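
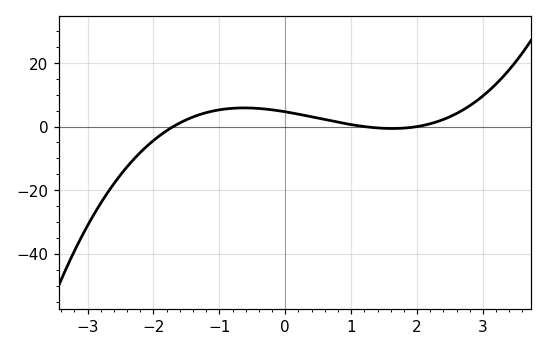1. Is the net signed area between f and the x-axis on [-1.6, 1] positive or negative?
positive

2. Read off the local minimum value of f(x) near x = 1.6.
0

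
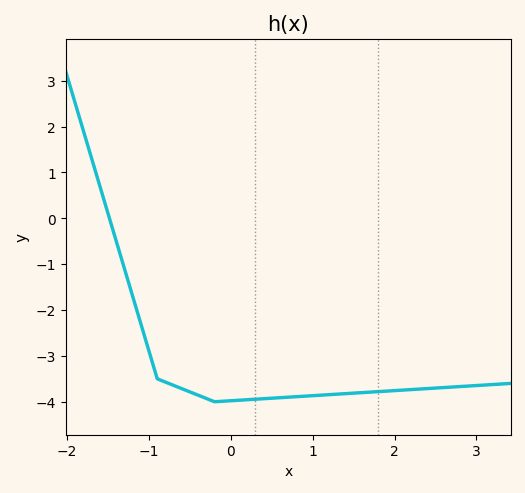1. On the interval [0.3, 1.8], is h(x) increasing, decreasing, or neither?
increasing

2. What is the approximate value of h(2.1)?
-3.7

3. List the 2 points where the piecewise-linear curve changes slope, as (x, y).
(-0.9, -3.5); (-0.2, -4)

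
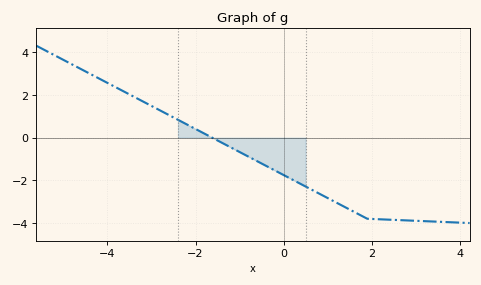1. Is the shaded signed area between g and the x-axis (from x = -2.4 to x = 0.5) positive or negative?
negative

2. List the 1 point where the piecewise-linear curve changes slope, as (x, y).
(1.9, -3.8)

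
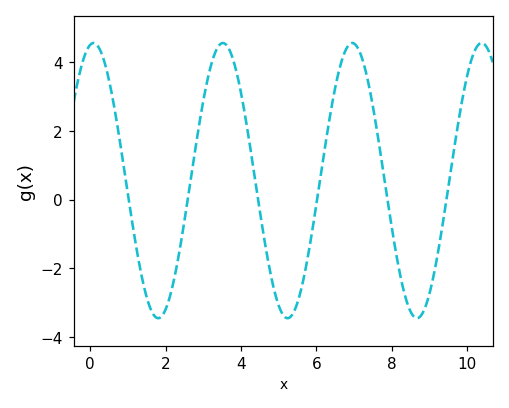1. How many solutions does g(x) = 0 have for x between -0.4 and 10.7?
6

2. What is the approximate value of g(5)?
-3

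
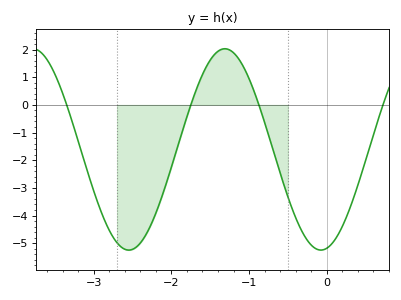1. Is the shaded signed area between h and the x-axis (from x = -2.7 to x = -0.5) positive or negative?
negative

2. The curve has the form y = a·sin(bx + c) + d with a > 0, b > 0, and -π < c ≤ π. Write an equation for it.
y = 3.64sin(2.54x - 1.38) - 1.61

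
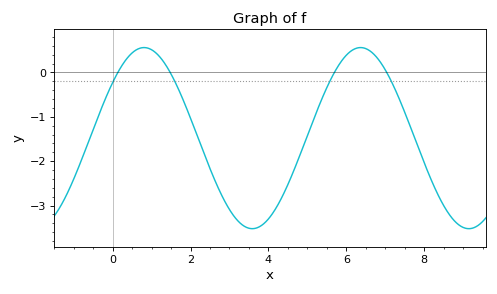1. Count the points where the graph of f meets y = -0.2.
4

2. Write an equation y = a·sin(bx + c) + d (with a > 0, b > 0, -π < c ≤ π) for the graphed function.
y = 2.04sin(1.13x + 0.66) - 1.48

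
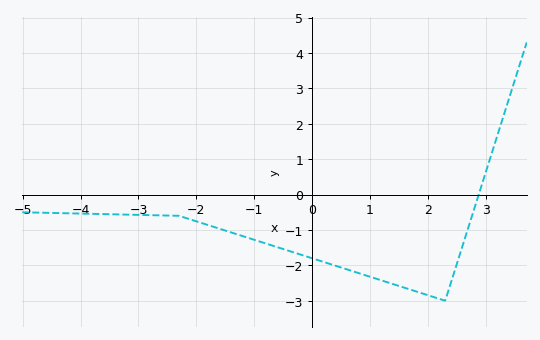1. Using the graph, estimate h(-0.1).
-1.75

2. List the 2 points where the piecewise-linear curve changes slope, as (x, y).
(-2.3, -0.6); (2.3, -3)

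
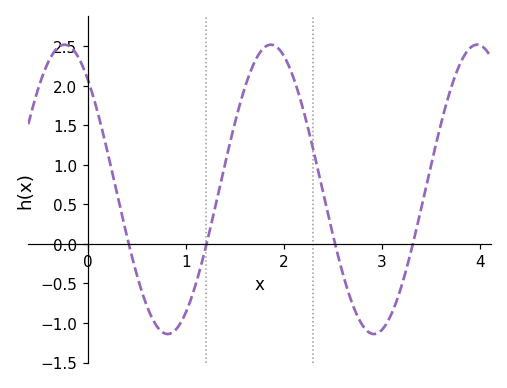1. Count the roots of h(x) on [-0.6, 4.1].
4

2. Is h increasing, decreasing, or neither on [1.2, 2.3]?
neither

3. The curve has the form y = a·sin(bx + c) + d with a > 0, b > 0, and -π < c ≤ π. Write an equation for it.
y = 1.83sin(3x + 2.3) + 0.69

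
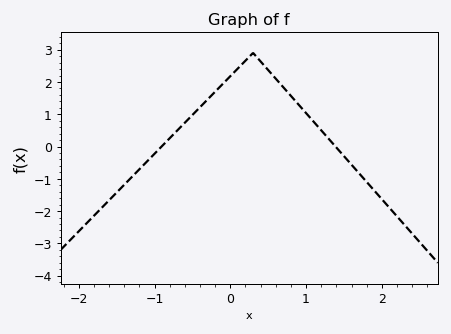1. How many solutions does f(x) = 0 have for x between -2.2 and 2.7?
2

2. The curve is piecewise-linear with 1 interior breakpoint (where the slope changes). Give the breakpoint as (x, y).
(0.3, 2.9)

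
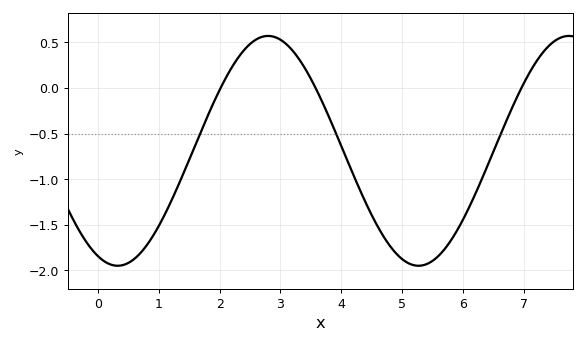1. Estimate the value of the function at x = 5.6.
-1.84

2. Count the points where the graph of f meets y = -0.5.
3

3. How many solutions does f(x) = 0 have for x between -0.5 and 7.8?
3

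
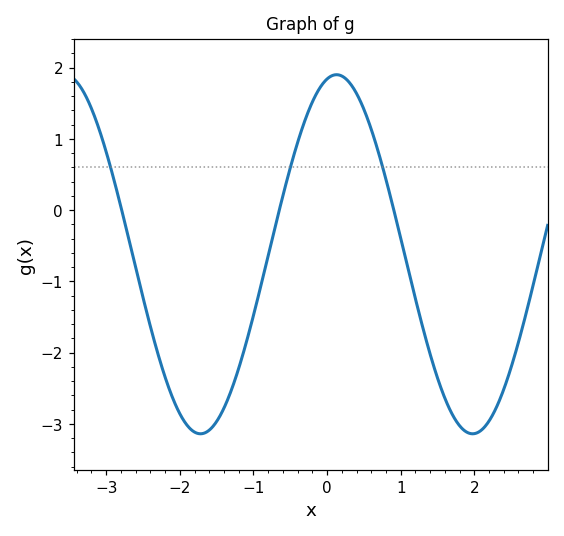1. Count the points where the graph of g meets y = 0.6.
3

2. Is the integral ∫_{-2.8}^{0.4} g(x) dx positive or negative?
negative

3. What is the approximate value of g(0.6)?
1.13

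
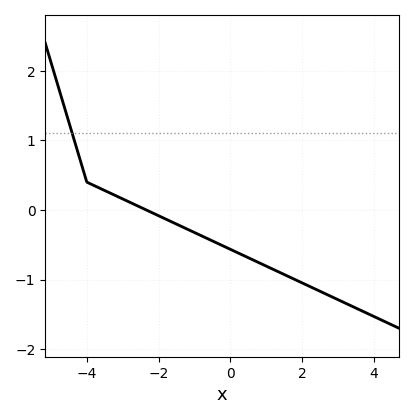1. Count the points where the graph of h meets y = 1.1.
1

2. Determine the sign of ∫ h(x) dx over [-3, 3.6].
negative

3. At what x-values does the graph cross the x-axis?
-2.4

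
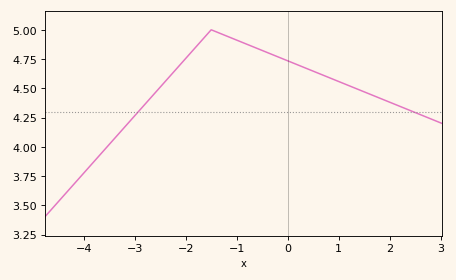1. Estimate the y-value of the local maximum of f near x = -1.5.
5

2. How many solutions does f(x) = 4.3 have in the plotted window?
2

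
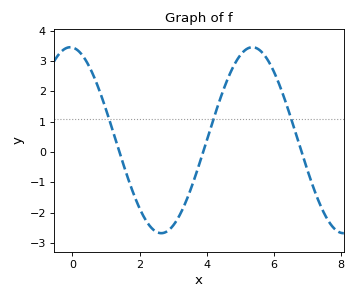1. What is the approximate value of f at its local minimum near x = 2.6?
-2.7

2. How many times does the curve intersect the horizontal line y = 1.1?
3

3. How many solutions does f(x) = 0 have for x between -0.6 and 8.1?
3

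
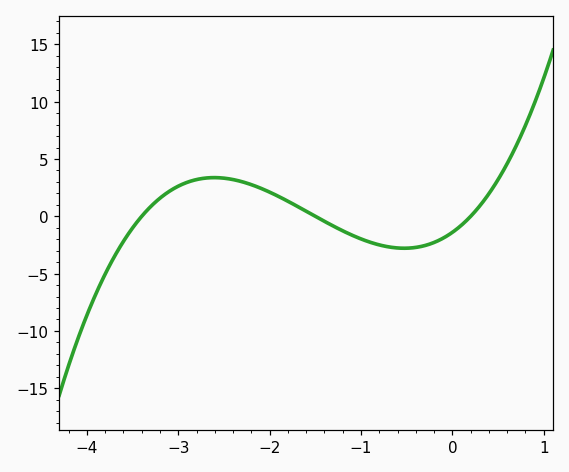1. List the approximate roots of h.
-3.4, -1.5, 0.2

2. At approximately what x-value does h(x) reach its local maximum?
-2.61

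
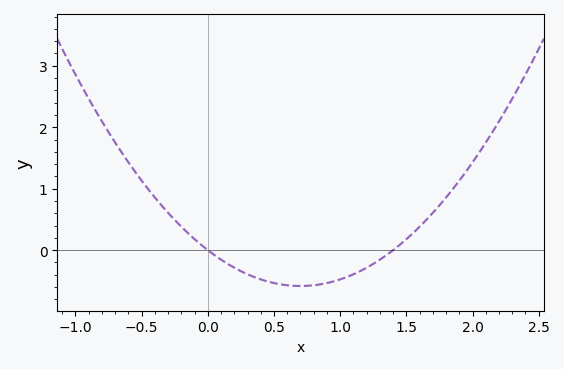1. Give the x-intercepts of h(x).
0, 1.4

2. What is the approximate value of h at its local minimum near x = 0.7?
-0.583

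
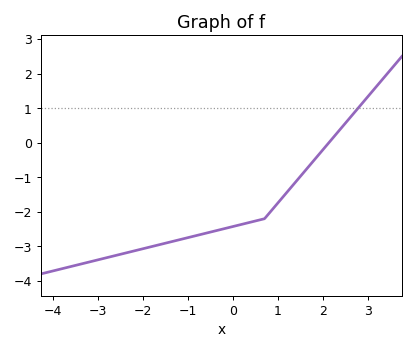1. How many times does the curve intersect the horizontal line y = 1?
1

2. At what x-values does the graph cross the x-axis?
2.2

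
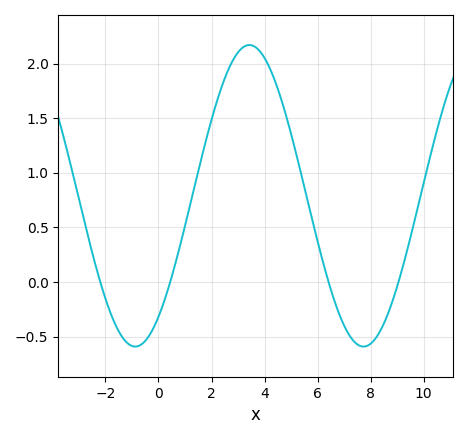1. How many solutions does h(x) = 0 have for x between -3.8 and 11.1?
4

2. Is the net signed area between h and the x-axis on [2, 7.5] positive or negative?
positive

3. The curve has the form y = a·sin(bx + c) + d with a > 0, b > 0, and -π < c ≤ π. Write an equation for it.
y = 1.38sin(0.73x - 0.932) + 0.79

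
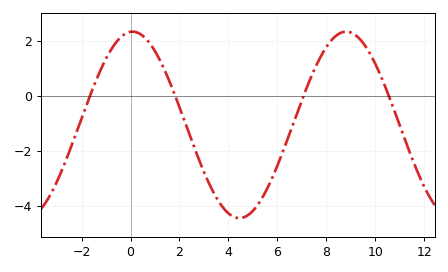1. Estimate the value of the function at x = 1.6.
0.5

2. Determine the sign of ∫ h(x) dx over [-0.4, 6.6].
negative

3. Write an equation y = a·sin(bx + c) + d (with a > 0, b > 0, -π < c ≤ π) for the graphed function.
y = 3.39sin(0.72x + 1.5) - 1.05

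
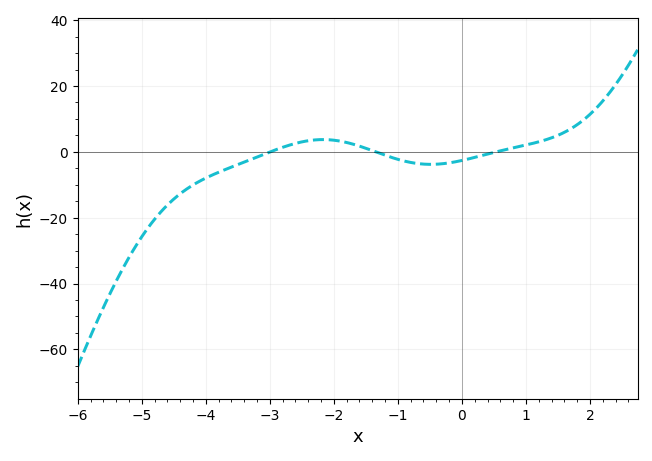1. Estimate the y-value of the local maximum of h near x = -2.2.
4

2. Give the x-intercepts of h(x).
-3, -1.4, 0.6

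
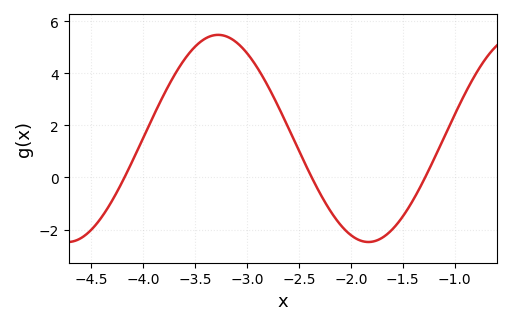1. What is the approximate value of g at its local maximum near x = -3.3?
5.4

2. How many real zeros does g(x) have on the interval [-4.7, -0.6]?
3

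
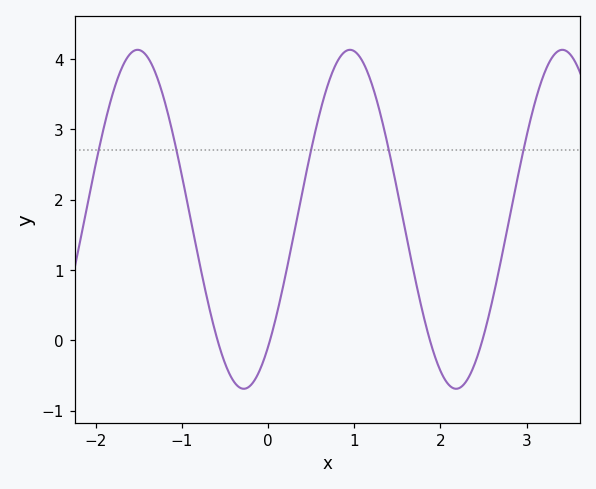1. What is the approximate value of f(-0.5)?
-0.328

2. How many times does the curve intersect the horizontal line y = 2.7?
5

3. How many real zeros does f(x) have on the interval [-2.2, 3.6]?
4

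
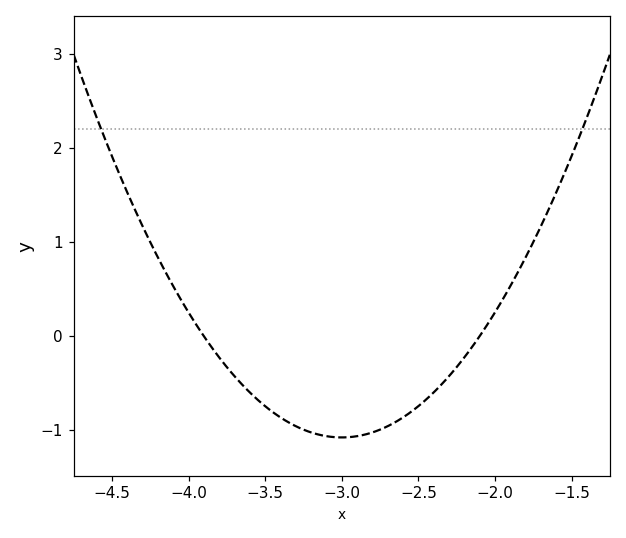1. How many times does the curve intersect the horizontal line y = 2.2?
2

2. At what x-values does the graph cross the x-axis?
-3.9, -2.1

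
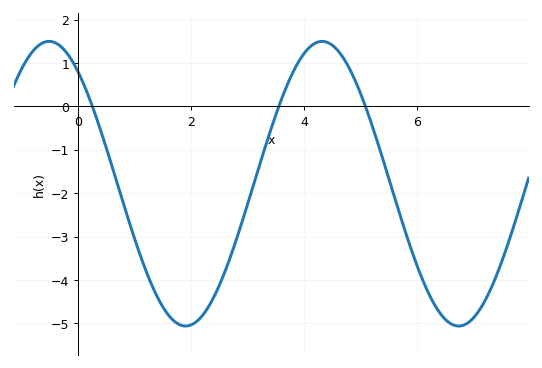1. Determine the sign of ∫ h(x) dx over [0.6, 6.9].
negative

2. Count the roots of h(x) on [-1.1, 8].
3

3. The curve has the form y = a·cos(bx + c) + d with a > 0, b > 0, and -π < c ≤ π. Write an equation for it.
y = 3.28cos(1.3x + 0.662) - 1.78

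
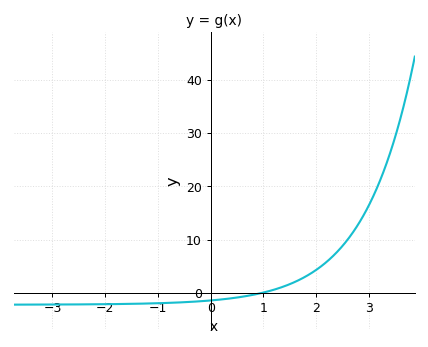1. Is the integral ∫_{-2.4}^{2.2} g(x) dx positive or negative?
negative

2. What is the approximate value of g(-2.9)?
-2.21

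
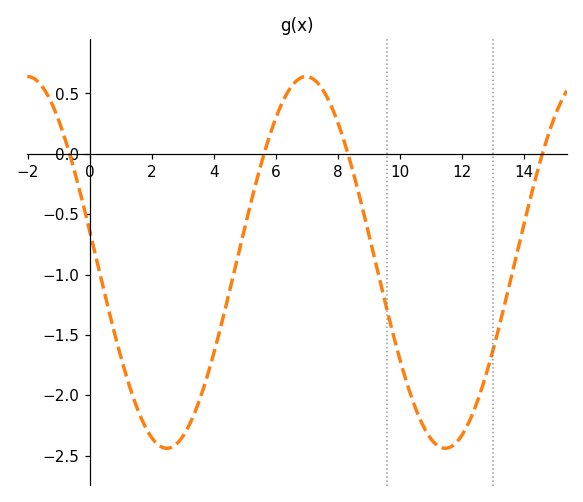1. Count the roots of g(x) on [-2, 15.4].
4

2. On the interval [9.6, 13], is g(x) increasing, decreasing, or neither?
neither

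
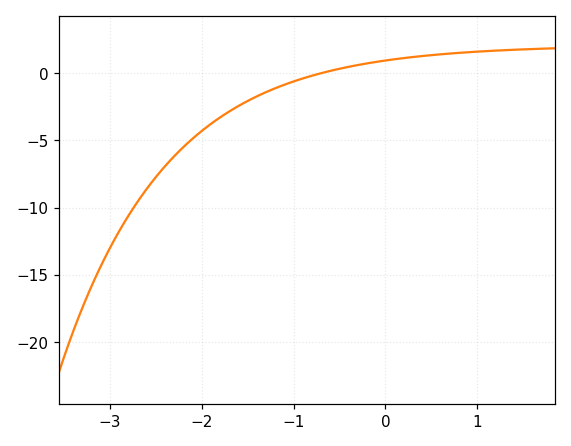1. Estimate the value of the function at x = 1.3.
1.5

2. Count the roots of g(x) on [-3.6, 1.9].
1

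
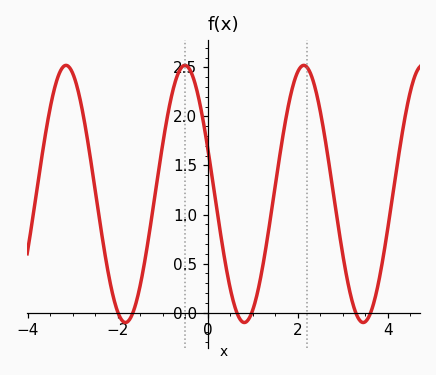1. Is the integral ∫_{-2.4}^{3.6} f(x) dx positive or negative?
positive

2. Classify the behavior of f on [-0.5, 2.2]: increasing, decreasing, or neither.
neither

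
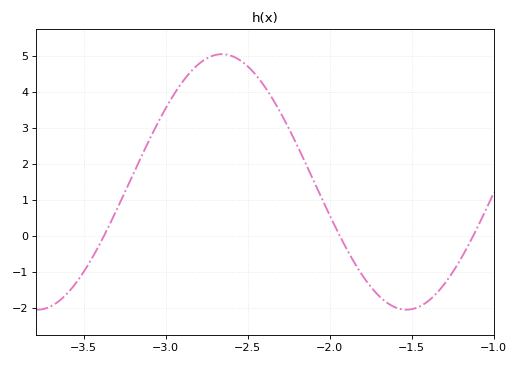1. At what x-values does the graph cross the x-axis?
-3.4, -1.95, -1.1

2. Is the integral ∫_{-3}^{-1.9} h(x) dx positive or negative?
positive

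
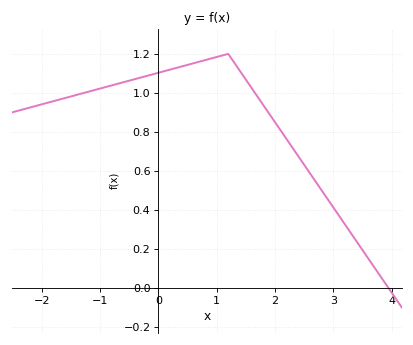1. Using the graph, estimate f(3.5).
0.2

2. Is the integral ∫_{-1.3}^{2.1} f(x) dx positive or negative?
positive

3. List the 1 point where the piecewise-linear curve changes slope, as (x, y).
(1.2, 1.2)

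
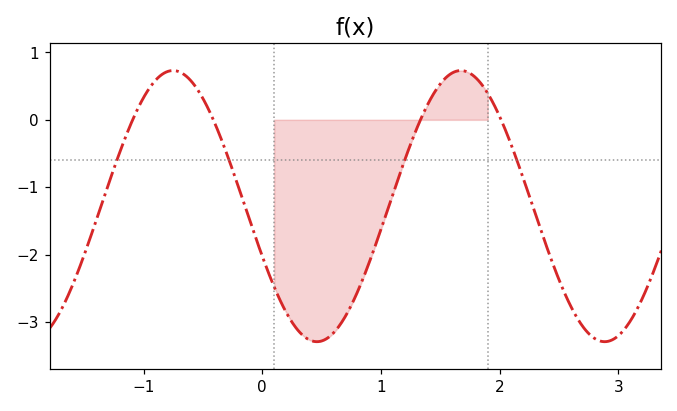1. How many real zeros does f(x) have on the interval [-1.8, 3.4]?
4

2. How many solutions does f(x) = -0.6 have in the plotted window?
4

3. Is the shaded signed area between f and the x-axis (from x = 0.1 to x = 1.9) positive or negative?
negative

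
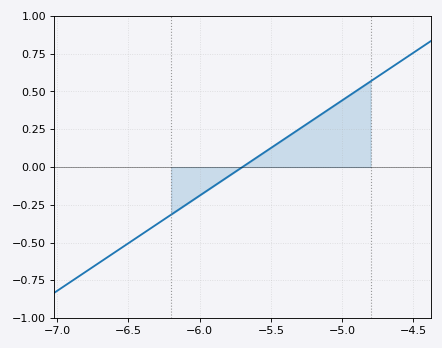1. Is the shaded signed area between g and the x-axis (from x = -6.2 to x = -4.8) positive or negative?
positive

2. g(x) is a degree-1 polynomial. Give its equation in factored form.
y = 0.63(x + 5.7)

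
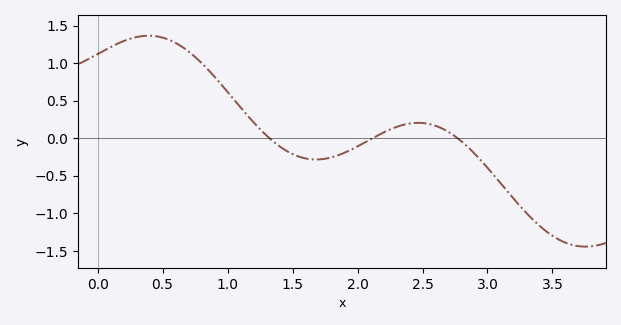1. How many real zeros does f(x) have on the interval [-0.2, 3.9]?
3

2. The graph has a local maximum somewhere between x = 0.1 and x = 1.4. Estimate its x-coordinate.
0.393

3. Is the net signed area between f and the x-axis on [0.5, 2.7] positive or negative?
positive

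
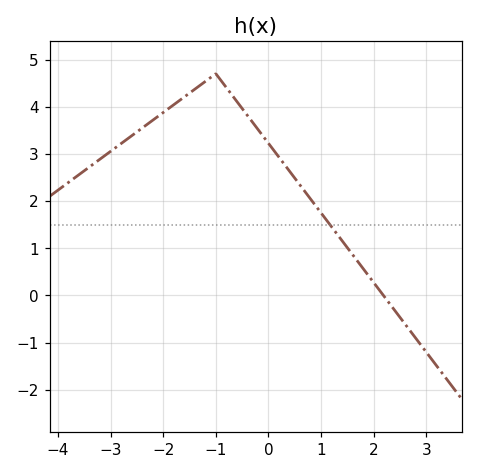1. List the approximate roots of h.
2.2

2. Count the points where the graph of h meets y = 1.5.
1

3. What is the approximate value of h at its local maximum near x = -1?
4.7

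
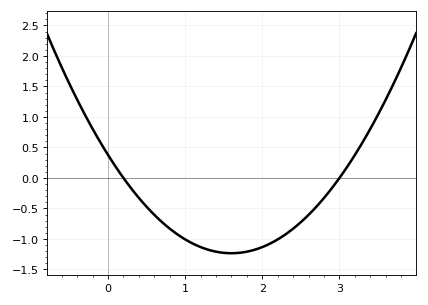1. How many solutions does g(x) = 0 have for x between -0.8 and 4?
2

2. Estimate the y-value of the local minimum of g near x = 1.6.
-1.23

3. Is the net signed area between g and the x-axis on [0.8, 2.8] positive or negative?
negative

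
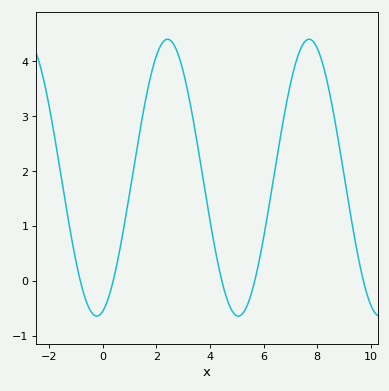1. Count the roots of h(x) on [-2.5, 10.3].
5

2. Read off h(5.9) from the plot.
0.5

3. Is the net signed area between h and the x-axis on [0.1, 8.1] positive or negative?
positive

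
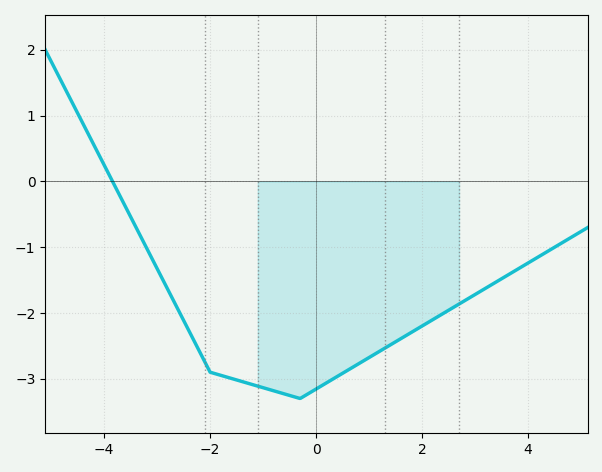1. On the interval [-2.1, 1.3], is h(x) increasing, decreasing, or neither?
neither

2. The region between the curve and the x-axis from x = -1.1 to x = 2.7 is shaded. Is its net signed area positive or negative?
negative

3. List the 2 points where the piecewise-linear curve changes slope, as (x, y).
(-2, -2.9); (-0.3, -3.3)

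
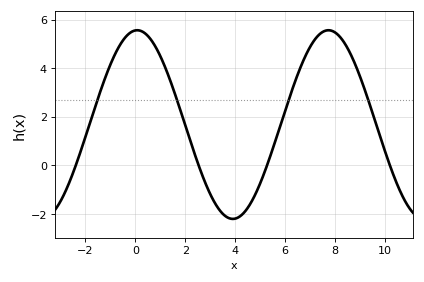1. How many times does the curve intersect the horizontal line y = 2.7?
4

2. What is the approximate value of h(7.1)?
5.04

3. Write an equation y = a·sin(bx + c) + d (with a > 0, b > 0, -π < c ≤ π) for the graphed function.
y = 3.88sin(0.82x + 1.51) + 1.68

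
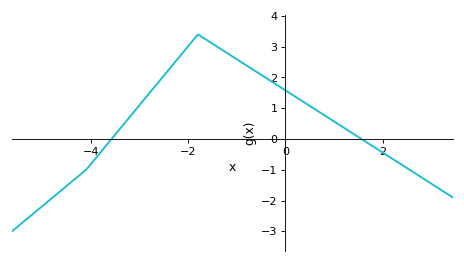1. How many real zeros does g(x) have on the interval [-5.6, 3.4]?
2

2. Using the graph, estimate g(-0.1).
1.7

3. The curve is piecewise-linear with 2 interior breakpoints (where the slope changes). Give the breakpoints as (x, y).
(-4.1, -1); (-1.8, 3.4)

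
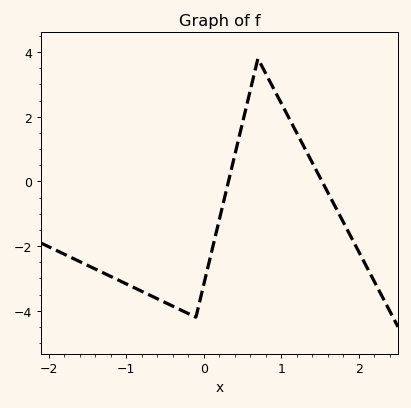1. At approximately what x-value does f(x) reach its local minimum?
-0.1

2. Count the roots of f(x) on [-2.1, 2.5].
2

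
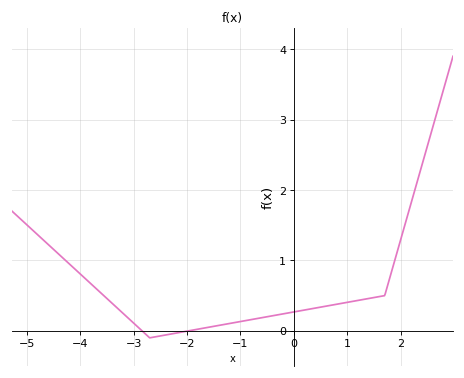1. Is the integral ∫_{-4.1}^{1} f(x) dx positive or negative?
positive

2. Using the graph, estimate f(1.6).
0.5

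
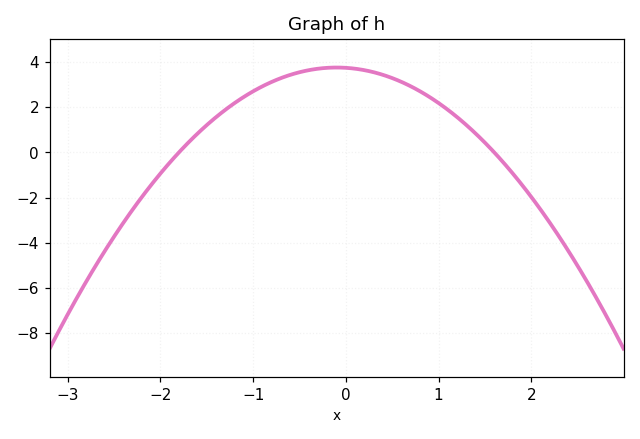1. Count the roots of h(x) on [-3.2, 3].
2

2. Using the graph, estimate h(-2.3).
-2.6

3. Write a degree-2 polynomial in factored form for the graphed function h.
y = -1.3(x + 1.8)(x - 1.6)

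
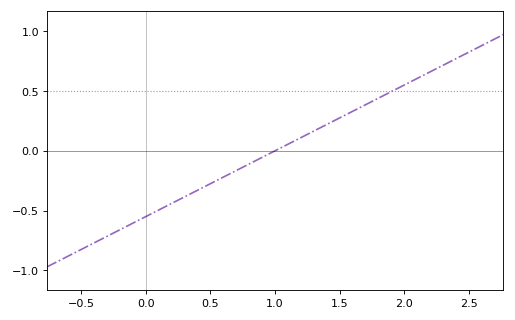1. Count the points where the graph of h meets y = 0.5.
1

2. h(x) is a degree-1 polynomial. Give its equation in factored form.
y = 0.55(x - 1)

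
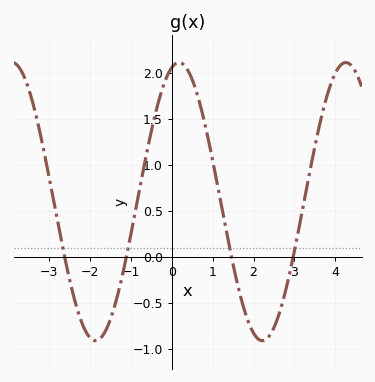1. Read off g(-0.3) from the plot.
1.72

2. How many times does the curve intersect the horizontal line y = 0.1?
4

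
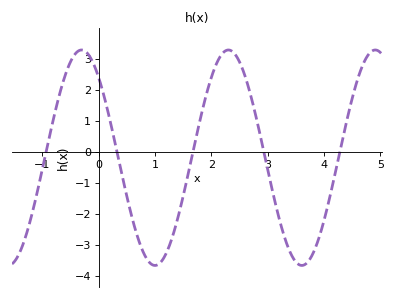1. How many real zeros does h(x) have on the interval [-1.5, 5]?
5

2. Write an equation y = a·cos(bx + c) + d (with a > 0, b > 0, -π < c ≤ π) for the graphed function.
y = 3.47cos(2.41x + 0.732) - 0.19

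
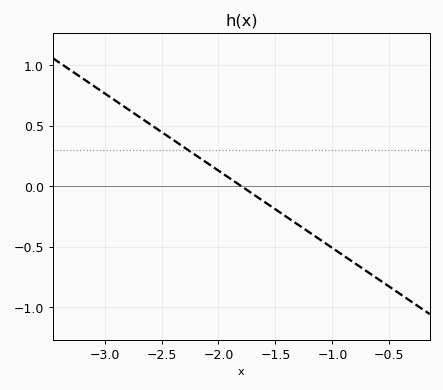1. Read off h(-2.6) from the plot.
0.5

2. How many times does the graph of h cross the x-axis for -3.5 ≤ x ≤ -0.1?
1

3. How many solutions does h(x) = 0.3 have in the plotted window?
1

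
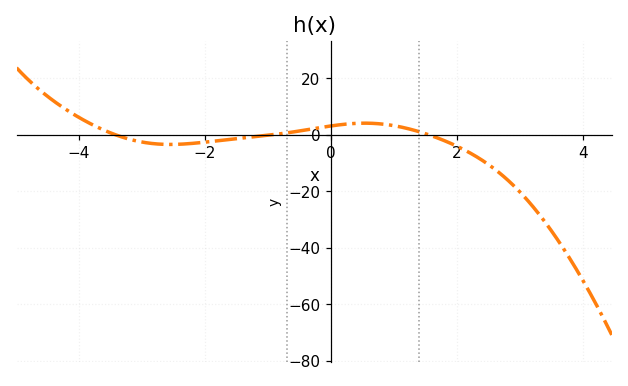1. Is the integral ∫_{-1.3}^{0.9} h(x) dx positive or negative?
positive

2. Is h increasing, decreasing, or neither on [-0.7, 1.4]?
neither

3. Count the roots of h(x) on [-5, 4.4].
3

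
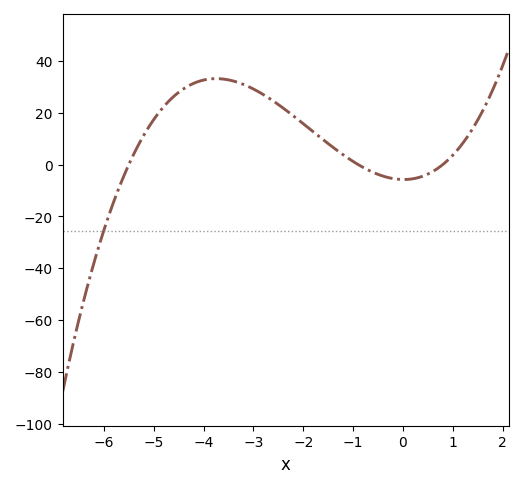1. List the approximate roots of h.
-5.4, -1, 0.8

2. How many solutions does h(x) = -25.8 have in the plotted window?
1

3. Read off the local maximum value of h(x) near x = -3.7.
34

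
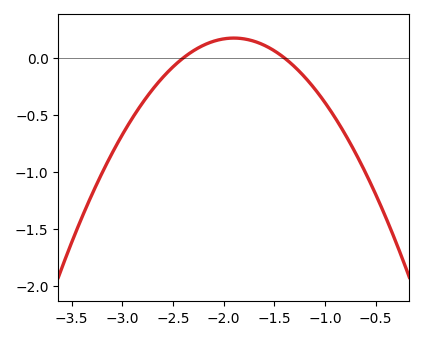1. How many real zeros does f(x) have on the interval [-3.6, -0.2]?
2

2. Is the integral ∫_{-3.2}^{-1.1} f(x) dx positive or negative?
negative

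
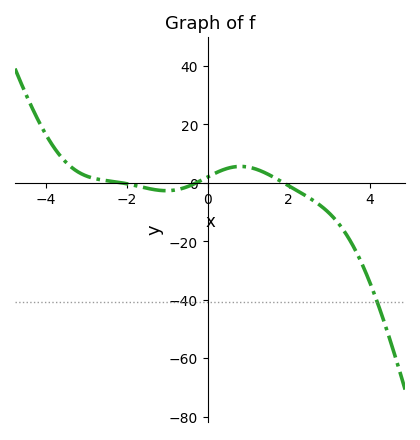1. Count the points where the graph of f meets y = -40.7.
1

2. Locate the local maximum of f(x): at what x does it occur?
0.8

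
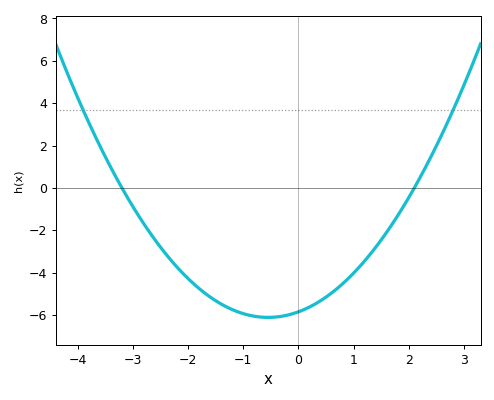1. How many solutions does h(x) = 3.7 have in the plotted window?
2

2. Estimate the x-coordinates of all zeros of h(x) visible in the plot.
-3.2, 2.1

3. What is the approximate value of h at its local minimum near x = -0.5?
-6.11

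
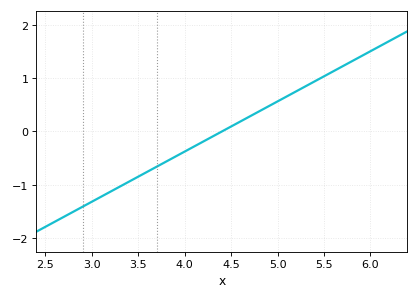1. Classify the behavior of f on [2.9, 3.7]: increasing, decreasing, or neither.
increasing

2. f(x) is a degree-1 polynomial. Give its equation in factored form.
y = 0.94(x - 4.4)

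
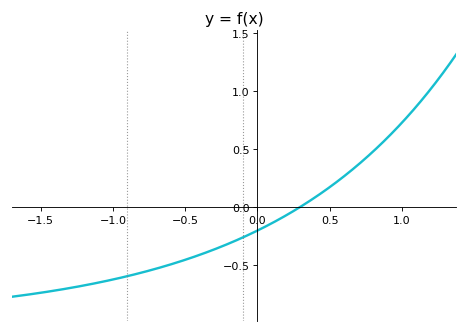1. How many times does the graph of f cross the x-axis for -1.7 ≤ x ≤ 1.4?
1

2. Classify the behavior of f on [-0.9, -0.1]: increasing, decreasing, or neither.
increasing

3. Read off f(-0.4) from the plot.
-0.409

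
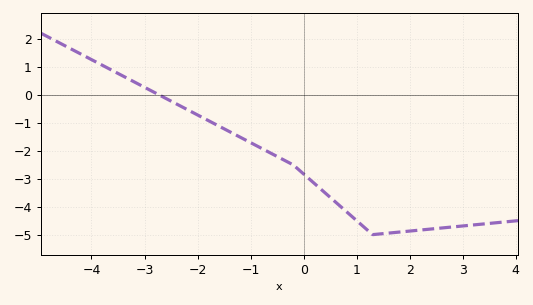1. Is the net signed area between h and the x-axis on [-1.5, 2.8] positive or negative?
negative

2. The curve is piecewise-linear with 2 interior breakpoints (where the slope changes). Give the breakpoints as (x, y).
(-0.2, -2.5); (1.3, -5)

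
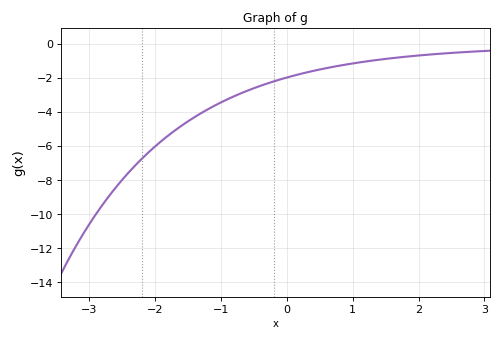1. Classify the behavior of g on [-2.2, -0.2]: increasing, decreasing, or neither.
increasing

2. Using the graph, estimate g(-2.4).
-7.53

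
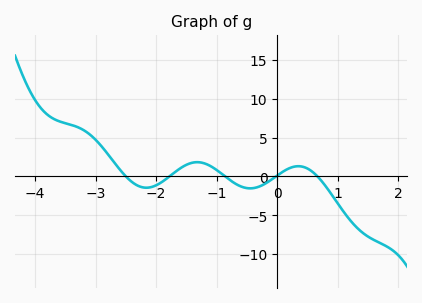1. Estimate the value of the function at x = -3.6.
7.09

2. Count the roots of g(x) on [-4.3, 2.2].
5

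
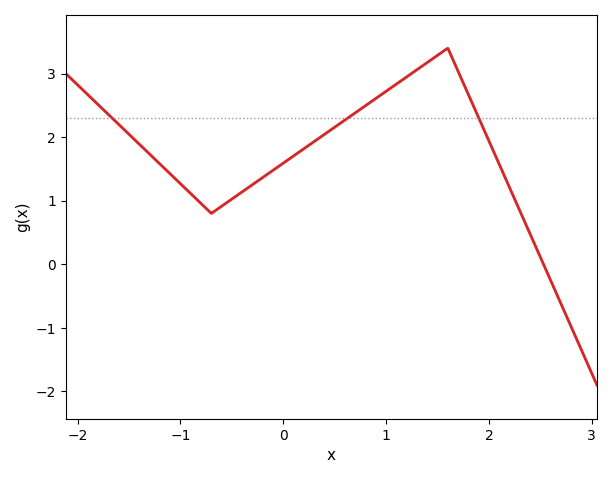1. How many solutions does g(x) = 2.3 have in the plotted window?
3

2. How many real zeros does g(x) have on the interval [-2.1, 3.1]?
1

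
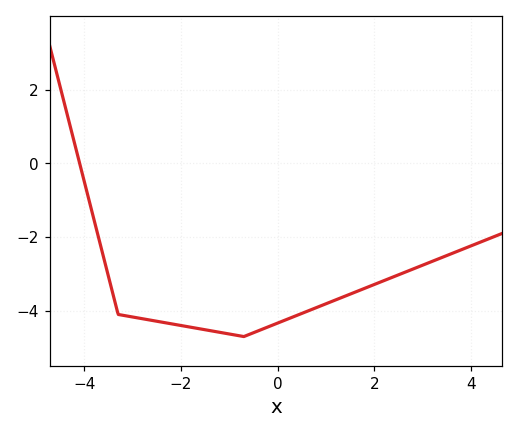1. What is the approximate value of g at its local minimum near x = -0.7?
-4.6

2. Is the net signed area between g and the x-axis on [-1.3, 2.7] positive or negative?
negative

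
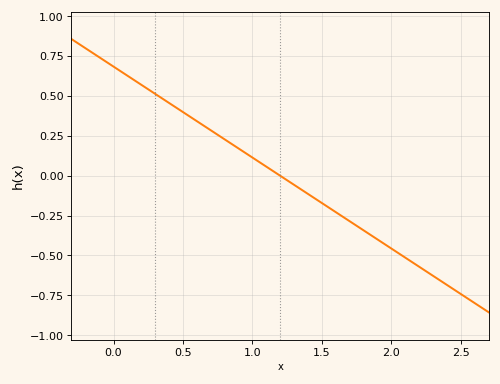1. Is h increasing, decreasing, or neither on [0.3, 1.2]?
decreasing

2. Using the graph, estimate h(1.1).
0.057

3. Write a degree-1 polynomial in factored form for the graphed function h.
y = -0.57(x - 1.2)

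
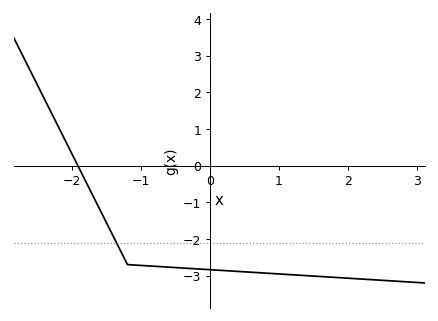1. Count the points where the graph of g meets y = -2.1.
1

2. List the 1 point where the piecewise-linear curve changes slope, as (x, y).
(-1.2, -2.7)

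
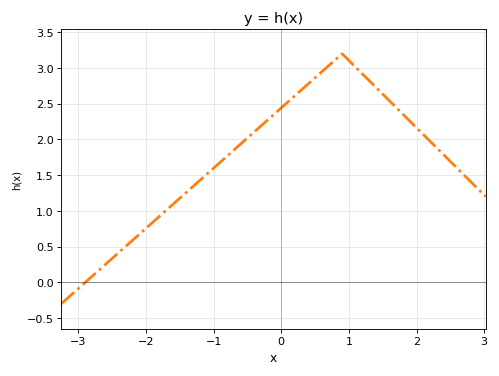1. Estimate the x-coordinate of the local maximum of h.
0.9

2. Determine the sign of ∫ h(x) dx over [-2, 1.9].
positive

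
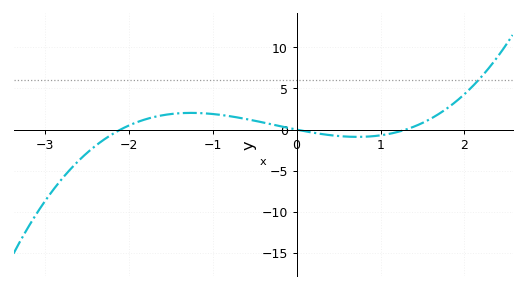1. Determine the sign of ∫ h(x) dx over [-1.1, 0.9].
positive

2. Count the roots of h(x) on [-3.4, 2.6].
3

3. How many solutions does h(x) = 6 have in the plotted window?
1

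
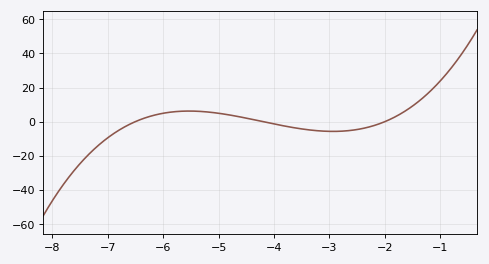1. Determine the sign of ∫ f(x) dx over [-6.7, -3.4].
positive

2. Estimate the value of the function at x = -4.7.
4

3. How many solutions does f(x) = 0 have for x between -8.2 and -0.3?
3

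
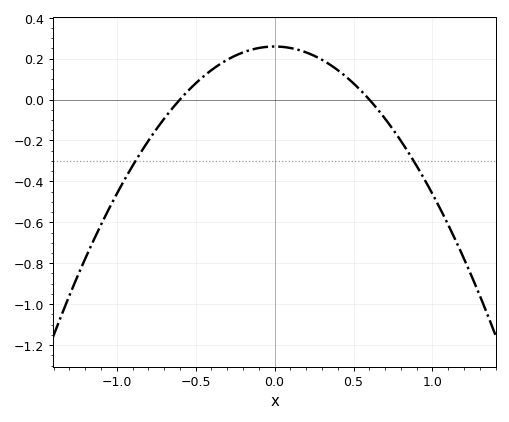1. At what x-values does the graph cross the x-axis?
-0.6, 0.6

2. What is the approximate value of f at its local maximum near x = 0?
0.26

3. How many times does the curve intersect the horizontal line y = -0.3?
2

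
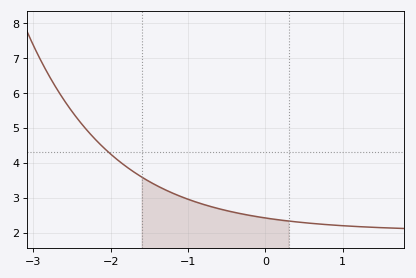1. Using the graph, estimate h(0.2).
2.36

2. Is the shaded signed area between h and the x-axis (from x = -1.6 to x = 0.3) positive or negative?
positive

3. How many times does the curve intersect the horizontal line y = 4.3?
1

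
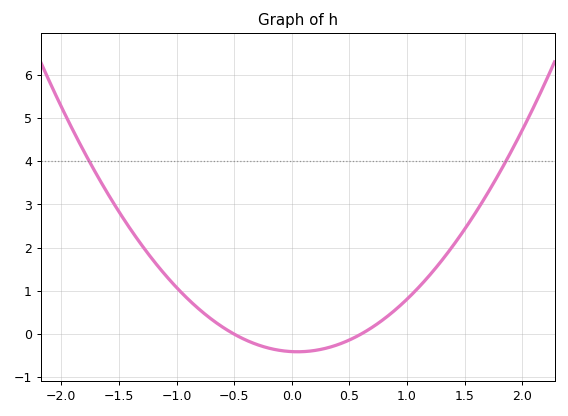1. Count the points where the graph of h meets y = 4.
2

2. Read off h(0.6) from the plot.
0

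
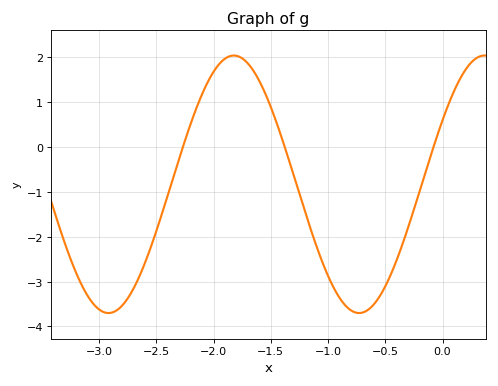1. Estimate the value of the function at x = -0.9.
-3.36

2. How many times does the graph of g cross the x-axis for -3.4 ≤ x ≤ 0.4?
3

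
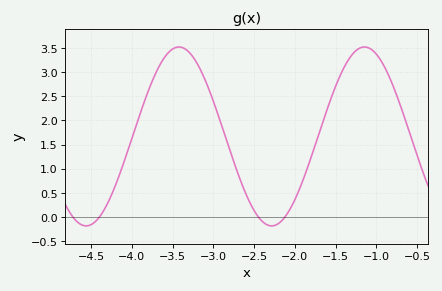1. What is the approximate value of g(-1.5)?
2.7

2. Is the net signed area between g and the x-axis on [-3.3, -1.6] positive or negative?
positive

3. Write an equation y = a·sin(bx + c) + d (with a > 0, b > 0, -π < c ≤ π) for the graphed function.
y = 1.85sin(2.76x - 1.55) + 1.67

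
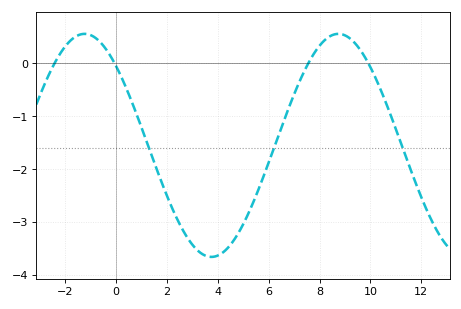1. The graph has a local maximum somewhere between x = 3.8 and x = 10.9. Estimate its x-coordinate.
8.74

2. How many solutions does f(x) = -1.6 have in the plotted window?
3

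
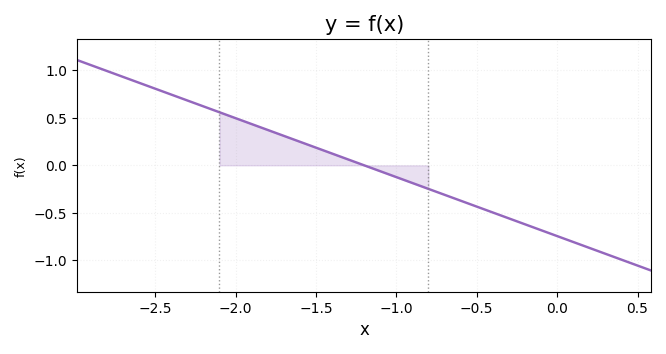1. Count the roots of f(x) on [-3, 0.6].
1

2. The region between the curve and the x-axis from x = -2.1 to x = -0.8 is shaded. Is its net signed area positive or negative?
positive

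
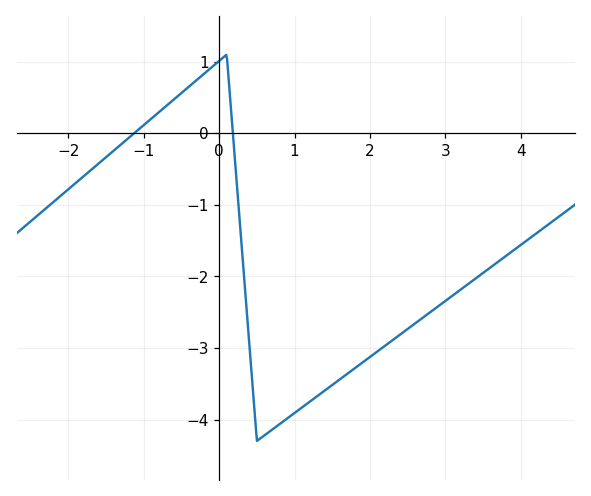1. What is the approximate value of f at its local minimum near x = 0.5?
-4.3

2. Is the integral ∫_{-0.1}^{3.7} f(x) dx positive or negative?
negative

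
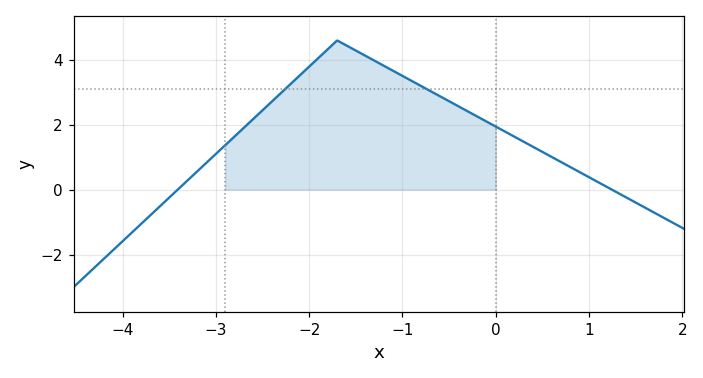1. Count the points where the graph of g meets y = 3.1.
2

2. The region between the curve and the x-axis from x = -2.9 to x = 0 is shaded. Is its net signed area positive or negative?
positive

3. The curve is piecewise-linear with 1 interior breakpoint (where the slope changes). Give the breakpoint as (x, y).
(-1.7, 4.6)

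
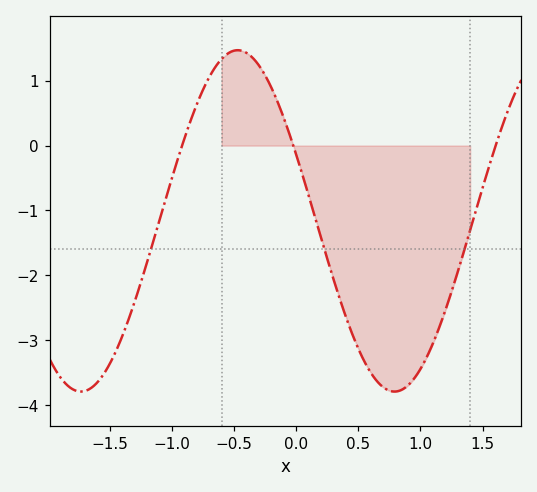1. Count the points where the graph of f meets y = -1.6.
3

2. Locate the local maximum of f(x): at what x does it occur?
-0.471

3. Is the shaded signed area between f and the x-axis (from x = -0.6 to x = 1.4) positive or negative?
negative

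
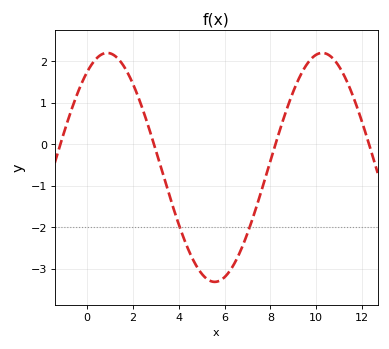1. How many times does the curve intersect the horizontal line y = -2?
2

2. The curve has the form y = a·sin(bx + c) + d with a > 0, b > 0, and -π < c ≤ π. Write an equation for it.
y = 2.76sin(0.67x + 0.98) - 0.56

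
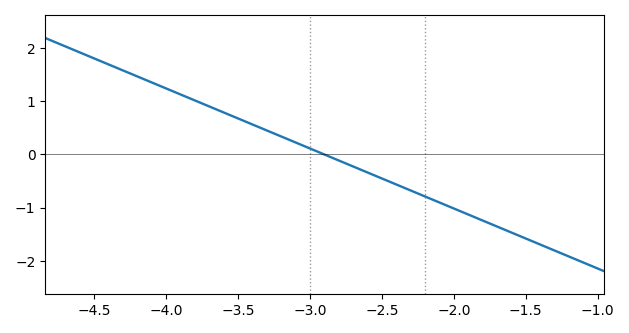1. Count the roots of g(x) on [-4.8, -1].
1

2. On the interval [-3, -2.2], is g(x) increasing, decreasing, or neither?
decreasing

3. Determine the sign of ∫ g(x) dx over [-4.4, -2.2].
positive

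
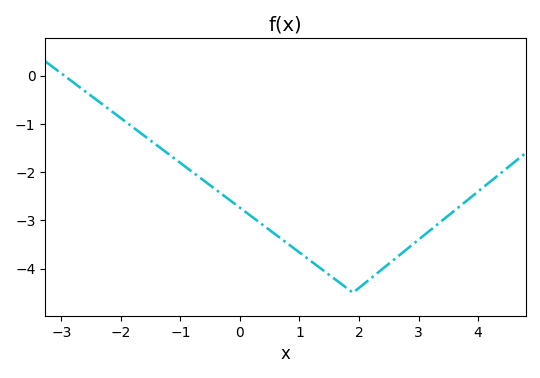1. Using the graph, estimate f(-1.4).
-1.44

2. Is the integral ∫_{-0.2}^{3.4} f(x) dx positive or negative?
negative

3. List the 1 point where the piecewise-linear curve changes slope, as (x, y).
(1.9, -4.5)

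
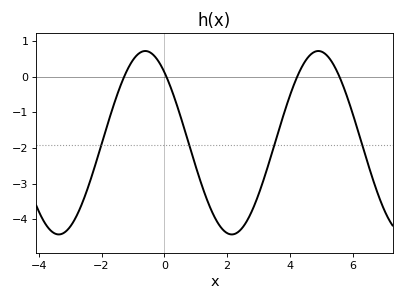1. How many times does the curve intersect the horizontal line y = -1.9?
4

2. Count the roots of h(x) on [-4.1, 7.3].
4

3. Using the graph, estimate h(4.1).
-0.3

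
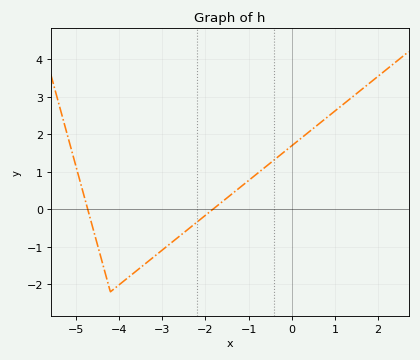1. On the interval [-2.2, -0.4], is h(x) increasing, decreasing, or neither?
increasing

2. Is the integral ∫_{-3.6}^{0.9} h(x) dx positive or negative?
positive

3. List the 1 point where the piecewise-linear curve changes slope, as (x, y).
(-4.2, -2.2)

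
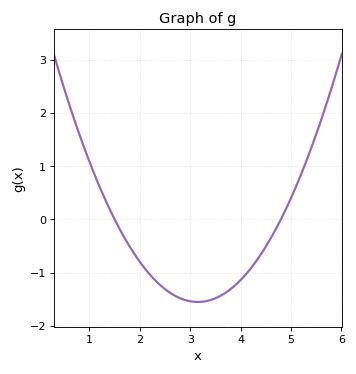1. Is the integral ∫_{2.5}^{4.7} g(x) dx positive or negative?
negative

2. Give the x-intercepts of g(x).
1.5, 4.8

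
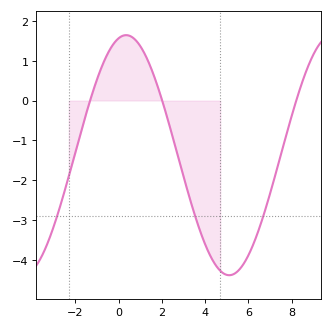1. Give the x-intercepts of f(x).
-1.4, 2, 8.2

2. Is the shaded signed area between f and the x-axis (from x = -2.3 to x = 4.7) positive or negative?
negative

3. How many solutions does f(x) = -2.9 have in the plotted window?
3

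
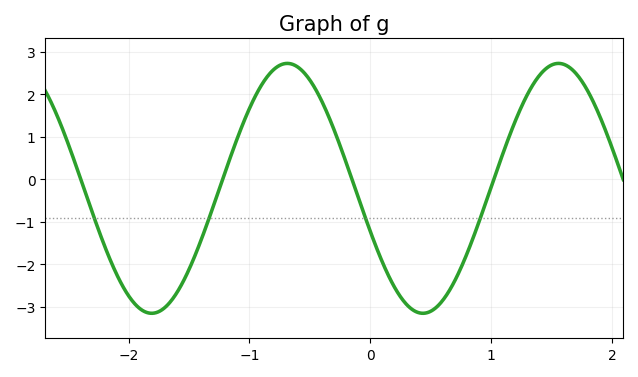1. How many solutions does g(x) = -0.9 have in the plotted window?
4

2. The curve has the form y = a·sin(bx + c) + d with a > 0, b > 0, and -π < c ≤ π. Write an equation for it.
y = 2.94sin(2.8x - 2.79) - 0.21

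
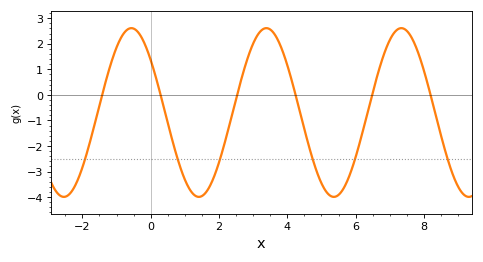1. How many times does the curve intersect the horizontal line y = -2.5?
6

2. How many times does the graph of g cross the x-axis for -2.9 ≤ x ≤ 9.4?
6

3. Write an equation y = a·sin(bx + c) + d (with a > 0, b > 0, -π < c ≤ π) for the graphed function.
y = 3.3sin(1.59x + 2.47) - 0.69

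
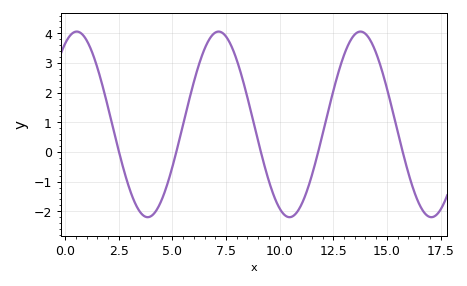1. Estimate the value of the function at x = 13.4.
3.9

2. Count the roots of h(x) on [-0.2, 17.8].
5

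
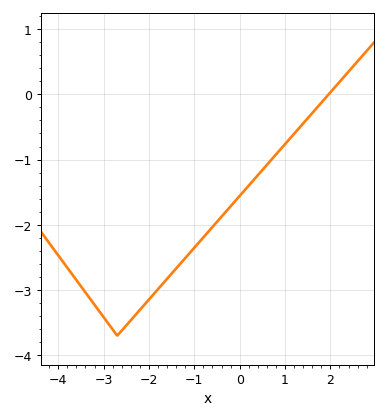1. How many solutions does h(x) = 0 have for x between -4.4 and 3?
1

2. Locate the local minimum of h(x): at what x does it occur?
-2.7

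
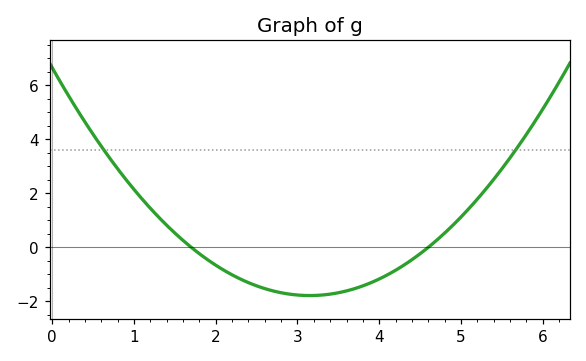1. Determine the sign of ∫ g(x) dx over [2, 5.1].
negative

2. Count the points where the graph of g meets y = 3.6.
2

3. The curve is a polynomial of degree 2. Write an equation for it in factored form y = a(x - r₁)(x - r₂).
y = 0.85(x - 1.7)(x - 4.6)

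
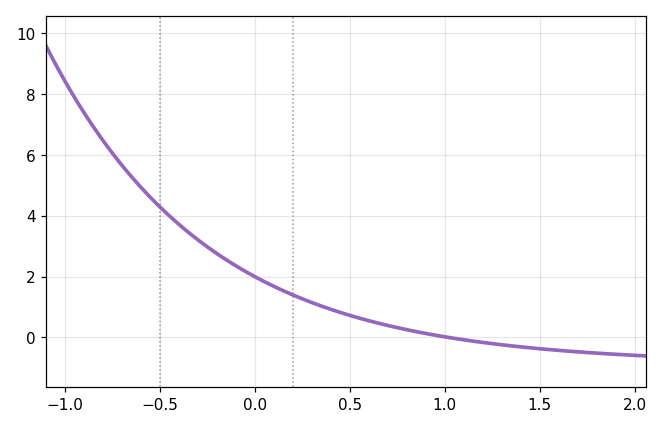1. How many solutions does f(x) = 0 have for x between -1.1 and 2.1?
1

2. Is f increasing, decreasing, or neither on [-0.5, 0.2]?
decreasing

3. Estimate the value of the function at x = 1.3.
-0.2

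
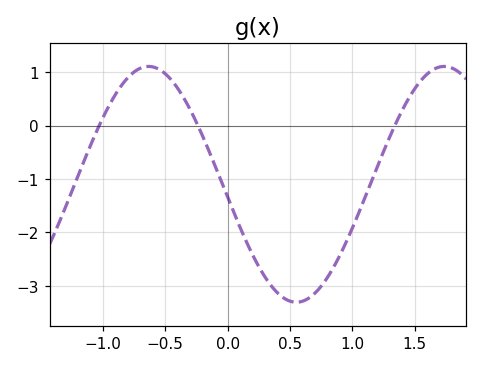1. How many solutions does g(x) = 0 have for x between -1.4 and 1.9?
3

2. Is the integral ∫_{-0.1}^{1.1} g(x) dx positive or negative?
negative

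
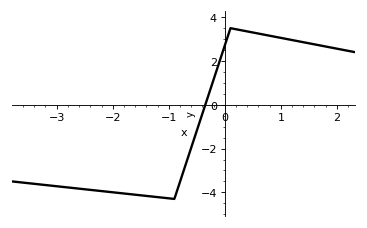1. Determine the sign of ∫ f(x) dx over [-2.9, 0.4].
negative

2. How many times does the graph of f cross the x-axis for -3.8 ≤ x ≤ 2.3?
1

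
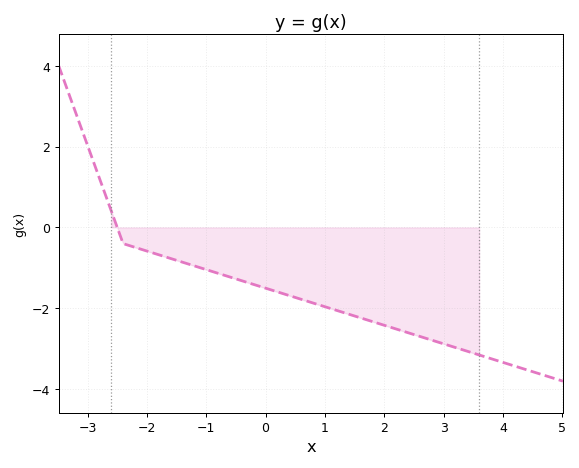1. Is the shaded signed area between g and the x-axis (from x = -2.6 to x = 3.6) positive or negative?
negative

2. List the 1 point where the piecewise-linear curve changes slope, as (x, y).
(-2.4, -0.4)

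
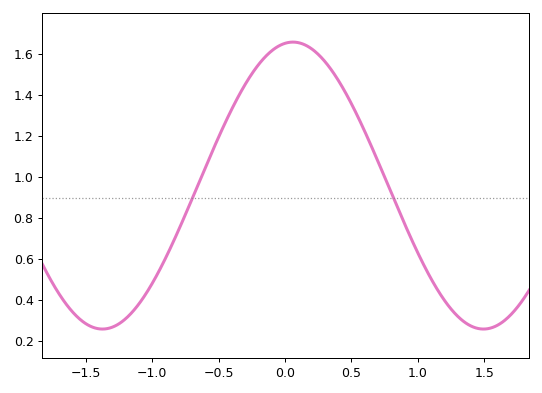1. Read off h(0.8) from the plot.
0.925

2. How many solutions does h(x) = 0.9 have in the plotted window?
2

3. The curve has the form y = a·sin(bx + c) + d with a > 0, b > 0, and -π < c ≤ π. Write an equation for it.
y = 0.7sin(2.19x + 1.44) + 0.96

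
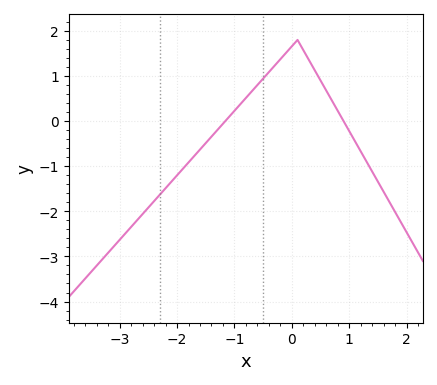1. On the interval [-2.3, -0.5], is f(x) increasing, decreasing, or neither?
increasing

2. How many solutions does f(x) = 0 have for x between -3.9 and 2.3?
2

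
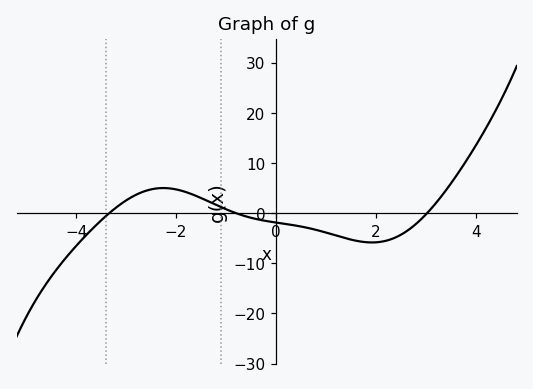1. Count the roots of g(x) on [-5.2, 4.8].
3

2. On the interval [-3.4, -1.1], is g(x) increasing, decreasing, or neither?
neither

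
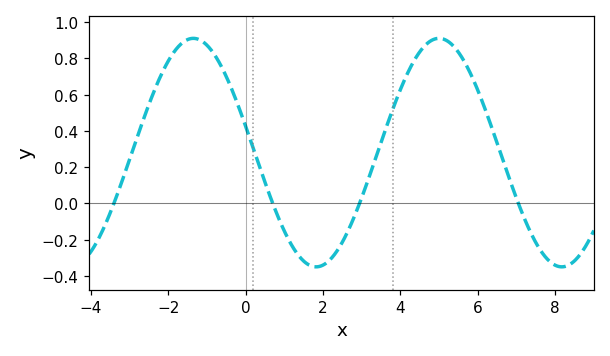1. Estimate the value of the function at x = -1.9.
0.82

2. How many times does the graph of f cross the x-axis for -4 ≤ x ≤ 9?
4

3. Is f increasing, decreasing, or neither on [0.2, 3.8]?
neither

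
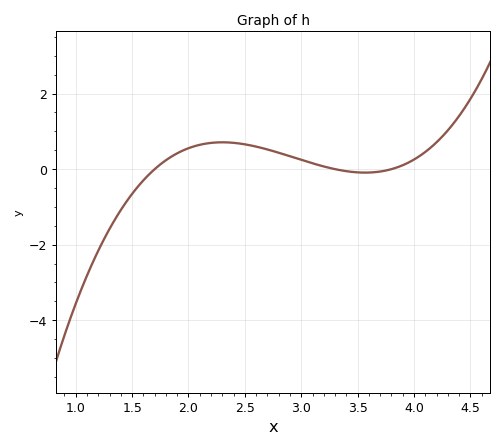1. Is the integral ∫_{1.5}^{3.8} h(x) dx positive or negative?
positive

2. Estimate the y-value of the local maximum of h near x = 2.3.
0.711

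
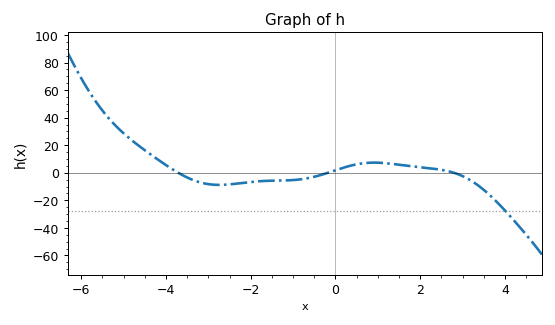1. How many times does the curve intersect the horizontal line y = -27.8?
1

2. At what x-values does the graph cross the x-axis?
-3.71, -0.178, 2.8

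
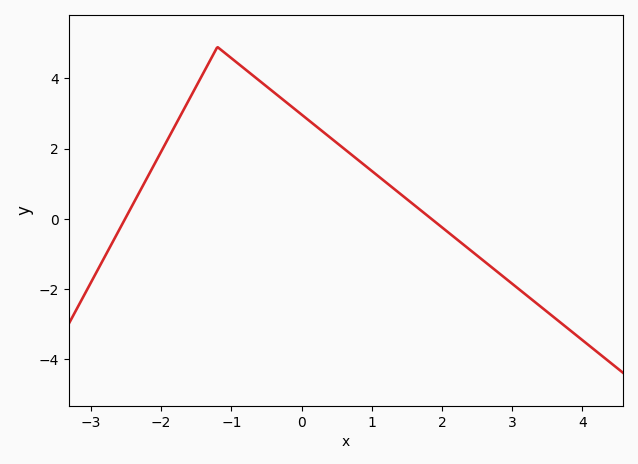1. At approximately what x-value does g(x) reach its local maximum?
-1.2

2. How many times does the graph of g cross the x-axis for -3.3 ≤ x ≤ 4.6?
2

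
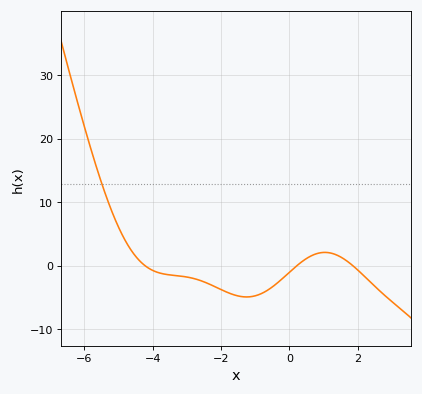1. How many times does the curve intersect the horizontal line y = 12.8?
1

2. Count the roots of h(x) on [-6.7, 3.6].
3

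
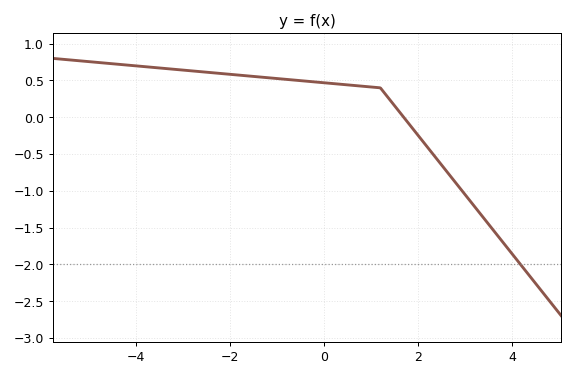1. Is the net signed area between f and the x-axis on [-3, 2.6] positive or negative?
positive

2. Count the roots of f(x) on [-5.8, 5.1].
1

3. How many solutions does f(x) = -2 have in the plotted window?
1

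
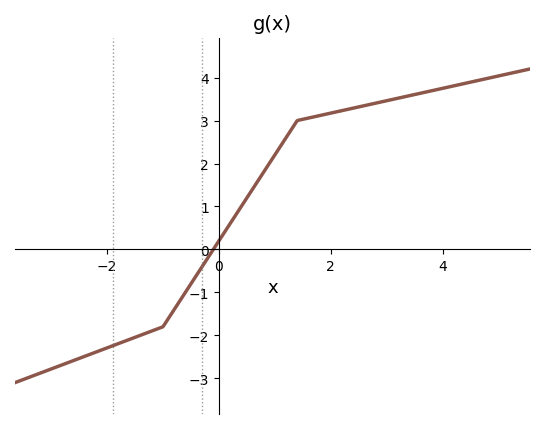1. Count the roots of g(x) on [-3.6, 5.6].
1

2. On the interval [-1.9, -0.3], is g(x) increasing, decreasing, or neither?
increasing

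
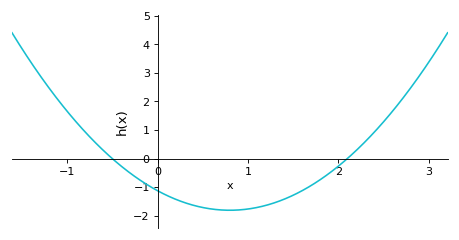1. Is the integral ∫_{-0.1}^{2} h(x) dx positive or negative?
negative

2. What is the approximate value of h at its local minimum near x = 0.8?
-1.81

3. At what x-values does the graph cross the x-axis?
-0.5, 2.1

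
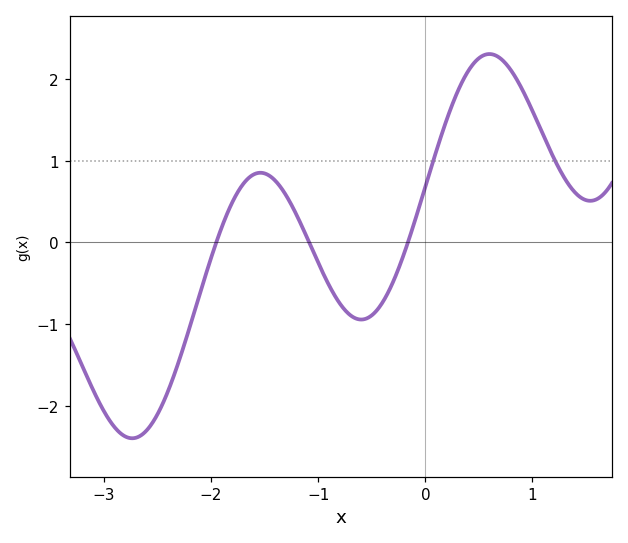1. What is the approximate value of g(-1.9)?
0.184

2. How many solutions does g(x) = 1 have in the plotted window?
2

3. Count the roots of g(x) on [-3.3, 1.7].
3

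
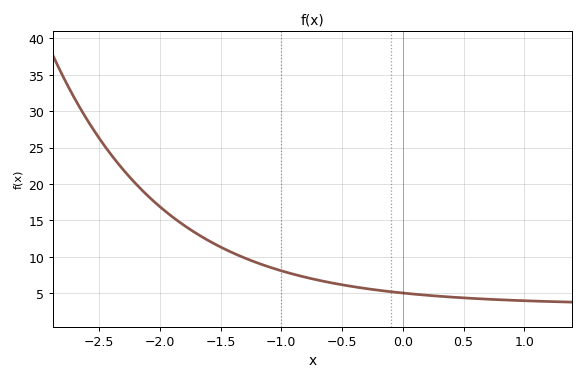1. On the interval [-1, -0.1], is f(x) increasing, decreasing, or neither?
decreasing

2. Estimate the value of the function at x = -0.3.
5.63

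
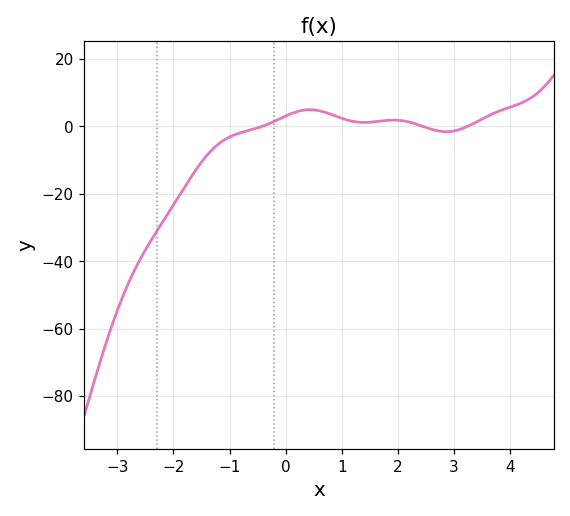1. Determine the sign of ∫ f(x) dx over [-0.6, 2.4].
positive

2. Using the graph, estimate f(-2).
-24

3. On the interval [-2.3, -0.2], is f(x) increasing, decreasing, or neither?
increasing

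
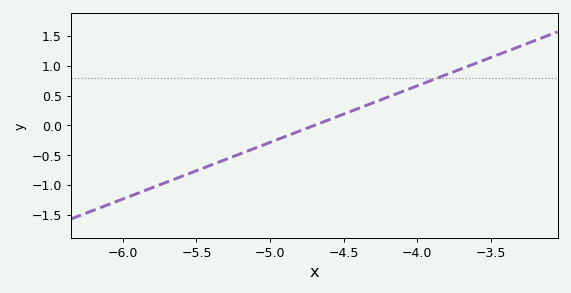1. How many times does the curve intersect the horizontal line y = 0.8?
1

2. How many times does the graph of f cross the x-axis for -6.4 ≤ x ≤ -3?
1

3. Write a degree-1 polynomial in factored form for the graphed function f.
y = 0.95(x + 4.7)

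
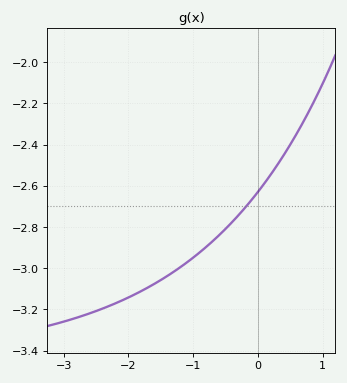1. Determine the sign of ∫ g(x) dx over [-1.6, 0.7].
negative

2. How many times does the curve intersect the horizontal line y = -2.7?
1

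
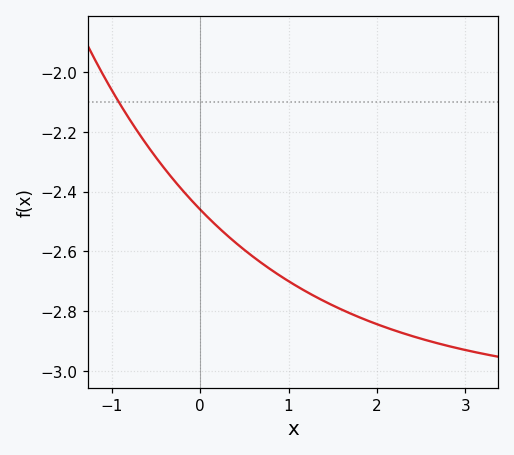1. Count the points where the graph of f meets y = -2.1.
1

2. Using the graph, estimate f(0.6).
-2.62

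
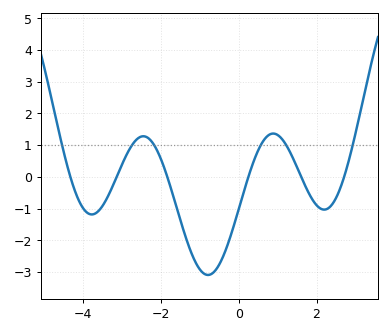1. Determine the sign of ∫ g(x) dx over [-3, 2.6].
negative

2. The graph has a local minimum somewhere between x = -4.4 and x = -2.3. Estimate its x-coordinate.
-3.78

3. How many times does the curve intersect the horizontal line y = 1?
6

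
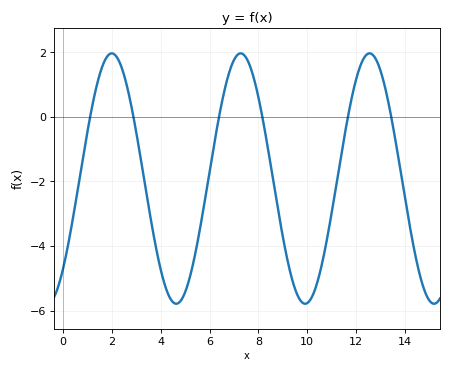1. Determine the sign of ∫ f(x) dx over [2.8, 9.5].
negative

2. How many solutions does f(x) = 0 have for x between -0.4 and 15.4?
6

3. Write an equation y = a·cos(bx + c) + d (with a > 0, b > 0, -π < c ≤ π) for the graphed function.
y = 3.88cos(1.2x - 2.4) - 1.91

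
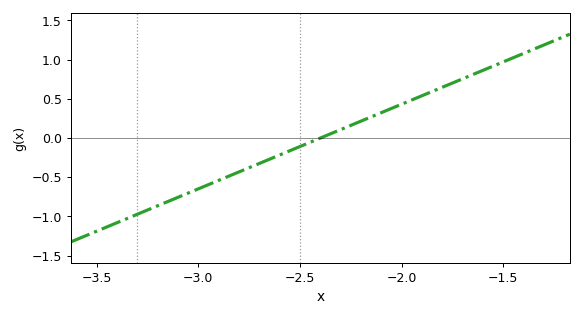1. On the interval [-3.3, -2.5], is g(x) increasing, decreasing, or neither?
increasing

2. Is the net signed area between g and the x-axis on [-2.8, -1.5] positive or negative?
positive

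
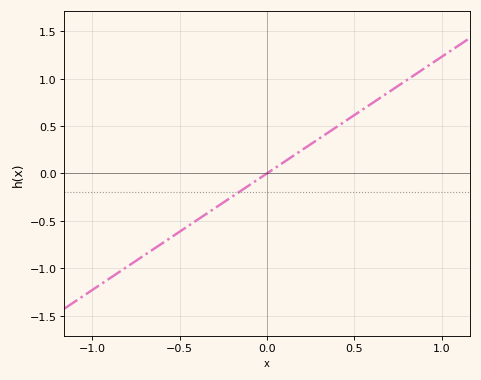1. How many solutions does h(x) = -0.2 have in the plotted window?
1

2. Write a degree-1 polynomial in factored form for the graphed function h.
y = 1.23(x - 0)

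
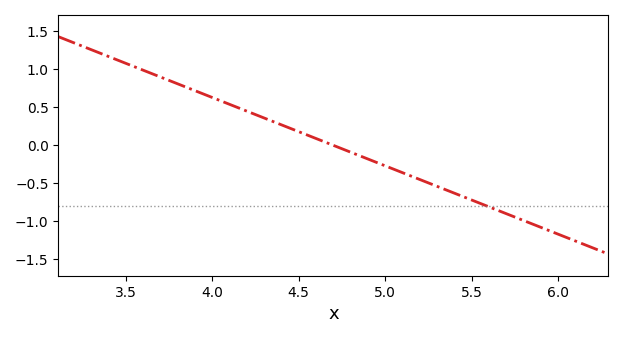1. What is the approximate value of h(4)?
0.65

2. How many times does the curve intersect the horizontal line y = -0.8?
1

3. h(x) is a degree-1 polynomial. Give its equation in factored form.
y = -0.9(x - 4.7)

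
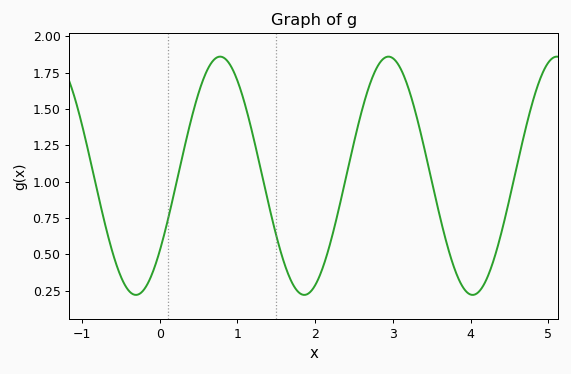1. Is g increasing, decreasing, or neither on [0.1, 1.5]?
neither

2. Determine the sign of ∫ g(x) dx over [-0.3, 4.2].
positive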